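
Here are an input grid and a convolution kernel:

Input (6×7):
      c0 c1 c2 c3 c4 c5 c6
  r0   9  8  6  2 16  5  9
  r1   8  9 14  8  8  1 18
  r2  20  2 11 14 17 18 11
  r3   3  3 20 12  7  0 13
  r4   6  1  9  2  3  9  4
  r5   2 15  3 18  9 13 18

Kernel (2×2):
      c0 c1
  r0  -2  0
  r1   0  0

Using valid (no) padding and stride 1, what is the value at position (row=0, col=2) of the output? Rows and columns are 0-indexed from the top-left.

The receptive field on the input at this output position is [6 2 / 14 8]. Elementwise product with the kernel and sum: 6·-2.

-12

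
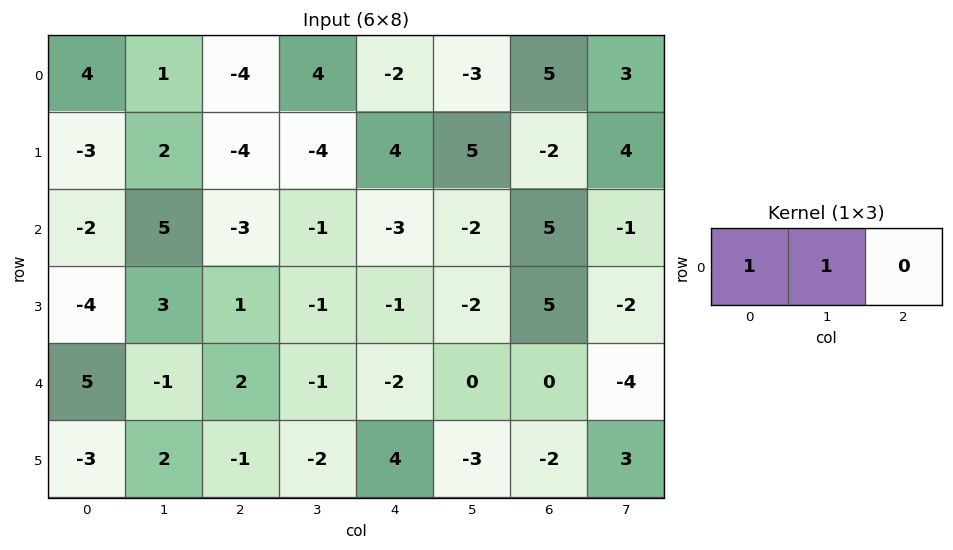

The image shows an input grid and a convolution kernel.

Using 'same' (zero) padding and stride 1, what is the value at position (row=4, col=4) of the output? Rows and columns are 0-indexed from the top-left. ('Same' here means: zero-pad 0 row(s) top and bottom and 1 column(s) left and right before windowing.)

-3

The receptive field on the zero-padded input at this output position is [-1 -2 0]. Elementwise product with the kernel and sum: -1·1 + -2·1.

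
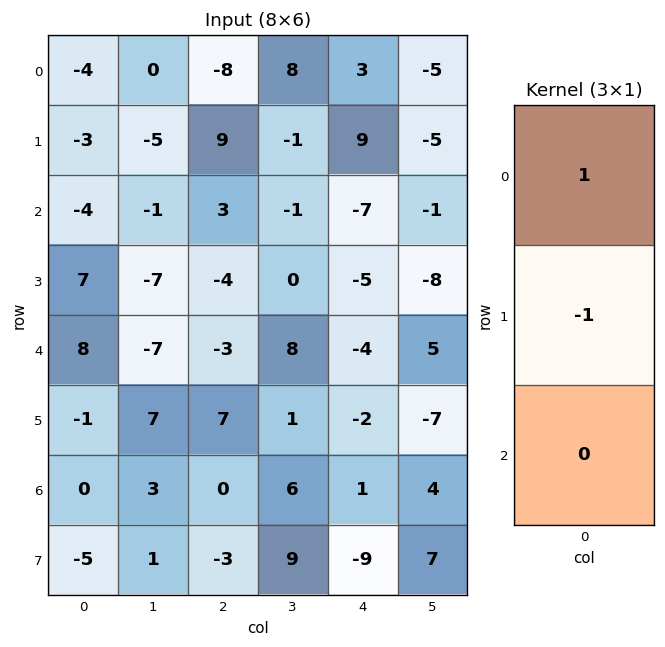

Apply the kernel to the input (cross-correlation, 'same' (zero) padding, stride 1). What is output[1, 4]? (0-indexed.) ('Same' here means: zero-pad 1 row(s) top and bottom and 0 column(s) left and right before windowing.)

The receptive field on the zero-padded input at this output position is [3 / 9 / -7]. Elementwise product with the kernel and sum: 3·1 + 9·-1.

-6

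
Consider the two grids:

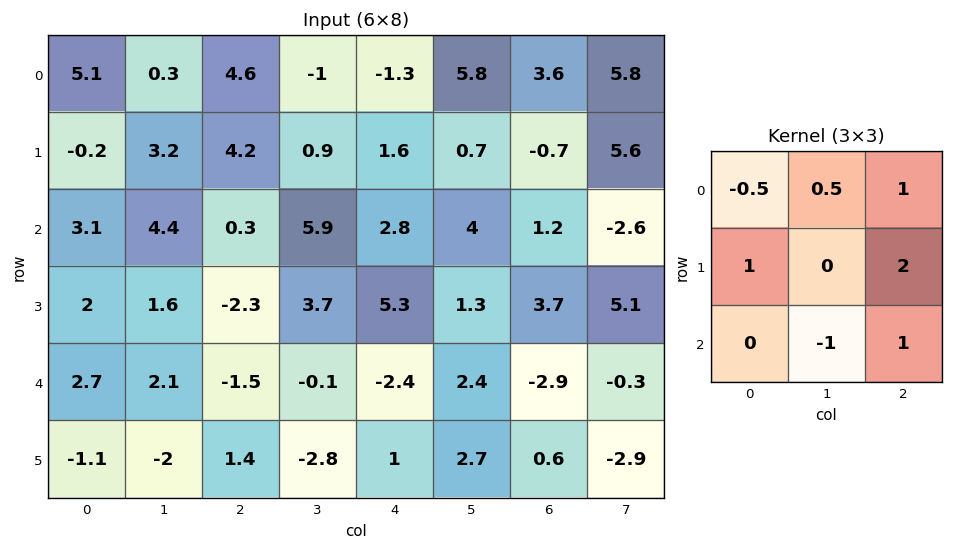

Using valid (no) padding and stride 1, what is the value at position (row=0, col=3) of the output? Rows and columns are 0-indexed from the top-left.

9.15

The receptive field on the input at this output position is [-1 -1.3 5.8 / 0.9 1.6 0.7 / 5.9 2.8 4]. Elementwise product with the kernel and sum: -1·-0.5 + -1.3·0.5 + 5.8·1 + 0.9·1 + 0.7·2 + 2.8·-1 + 4·1.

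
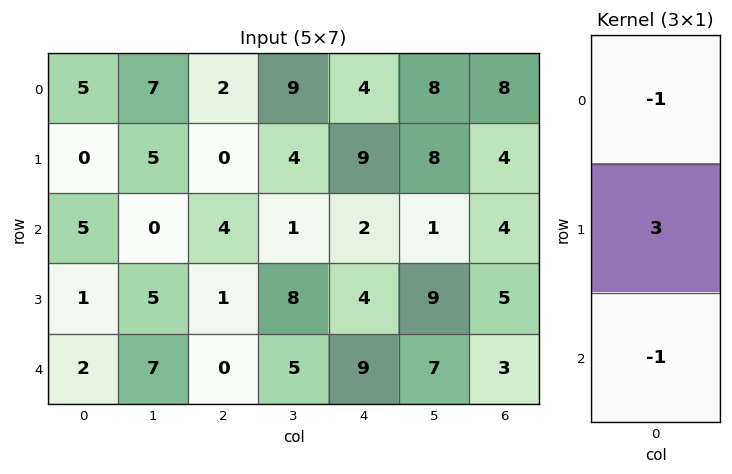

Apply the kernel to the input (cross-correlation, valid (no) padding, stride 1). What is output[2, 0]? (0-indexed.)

-4

The receptive field on the input at this output position is [5 / 1 / 2]. Elementwise product with the kernel and sum: 5·-1 + 1·3 + 2·-1.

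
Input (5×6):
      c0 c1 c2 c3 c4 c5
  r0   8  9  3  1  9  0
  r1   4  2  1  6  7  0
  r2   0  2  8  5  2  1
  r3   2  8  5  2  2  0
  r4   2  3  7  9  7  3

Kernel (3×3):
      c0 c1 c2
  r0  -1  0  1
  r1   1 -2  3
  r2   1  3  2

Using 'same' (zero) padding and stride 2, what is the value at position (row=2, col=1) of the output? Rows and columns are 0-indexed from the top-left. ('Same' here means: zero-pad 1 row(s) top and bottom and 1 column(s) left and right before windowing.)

The receptive field on the zero-padded input at this output position is [8 5 2 / 3 7 9 / 0 0 0]. Elementwise product with the kernel and sum: 8·-1 + 2·1 + 3·1 + 7·-2 + 9·3 + 0·1 + 0·3 + 0·2.

10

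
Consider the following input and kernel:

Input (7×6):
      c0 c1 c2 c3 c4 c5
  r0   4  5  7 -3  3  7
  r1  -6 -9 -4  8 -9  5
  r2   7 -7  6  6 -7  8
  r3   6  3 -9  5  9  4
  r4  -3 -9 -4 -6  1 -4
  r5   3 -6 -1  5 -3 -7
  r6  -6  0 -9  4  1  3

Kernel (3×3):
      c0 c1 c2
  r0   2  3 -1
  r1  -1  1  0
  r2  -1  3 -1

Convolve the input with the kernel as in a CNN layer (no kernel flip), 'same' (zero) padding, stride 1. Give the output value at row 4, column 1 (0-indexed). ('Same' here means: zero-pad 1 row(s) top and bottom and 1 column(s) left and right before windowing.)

4

The receptive field on the zero-padded input at this output position is [6 3 -9 / -3 -9 -4 / 3 -6 -1]. Elementwise product with the kernel and sum: 6·2 + 3·3 + -9·-1 + -3·-1 + -9·1 + 3·-1 + -6·3 + -1·-1.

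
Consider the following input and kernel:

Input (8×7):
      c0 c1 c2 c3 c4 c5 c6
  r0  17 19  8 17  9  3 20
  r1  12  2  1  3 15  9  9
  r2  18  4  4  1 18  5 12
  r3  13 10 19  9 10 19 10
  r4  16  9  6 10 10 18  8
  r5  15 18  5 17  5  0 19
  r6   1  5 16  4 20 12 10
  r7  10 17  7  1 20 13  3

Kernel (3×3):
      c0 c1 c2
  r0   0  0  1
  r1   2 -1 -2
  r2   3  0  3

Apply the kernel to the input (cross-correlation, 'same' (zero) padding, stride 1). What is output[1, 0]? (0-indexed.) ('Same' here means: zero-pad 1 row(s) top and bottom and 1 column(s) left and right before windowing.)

15

The receptive field on the zero-padded input at this output position is [0 17 19 / 0 12 2 / 0 18 4]. Elementwise product with the kernel and sum: 19·1 + 0·2 + 12·-1 + 2·-2 + 0·3 + 4·3.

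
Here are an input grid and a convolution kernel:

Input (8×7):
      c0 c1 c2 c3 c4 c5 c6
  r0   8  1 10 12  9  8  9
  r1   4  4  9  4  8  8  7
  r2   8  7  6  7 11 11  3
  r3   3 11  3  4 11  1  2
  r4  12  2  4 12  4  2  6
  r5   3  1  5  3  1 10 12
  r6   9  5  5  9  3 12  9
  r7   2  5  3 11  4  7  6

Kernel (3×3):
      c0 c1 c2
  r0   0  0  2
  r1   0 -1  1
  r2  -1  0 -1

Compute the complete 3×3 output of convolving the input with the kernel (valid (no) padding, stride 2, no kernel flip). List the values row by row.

Output[0,0]: The receptive field on the input at this output position is [8 1 10 / 4 4 9 / 8 7 6]. Elementwise product with the kernel and sum: 10·2 + 4·-1 + 9·1 + 8·-1 + 6·-1.
Output[0,1]: The receptive field on the input at this output position is [10 12 9 / 9 4 8 / 6 7 11]. Elementwise product with the kernel and sum: 9·2 + 4·-1 + 8·1 + 6·-1 + 11·-1.

11 5 3
-12 21 -3
-2 -2 2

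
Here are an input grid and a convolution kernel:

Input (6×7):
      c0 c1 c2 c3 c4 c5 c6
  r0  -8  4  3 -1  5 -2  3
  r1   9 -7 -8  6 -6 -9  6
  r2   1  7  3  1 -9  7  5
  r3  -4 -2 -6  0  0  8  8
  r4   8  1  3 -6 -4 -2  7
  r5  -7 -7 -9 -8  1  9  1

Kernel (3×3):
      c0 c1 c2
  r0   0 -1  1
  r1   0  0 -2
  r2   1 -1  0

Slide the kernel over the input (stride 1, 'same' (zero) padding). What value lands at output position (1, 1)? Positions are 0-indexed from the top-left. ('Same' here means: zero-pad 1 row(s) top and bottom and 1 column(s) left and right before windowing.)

The receptive field on the zero-padded input at this output position is [-8 4 3 / 9 -7 -8 / 1 7 3]. Elementwise product with the kernel and sum: 4·-1 + 3·1 + -8·-2 + 1·1 + 7·-1.

9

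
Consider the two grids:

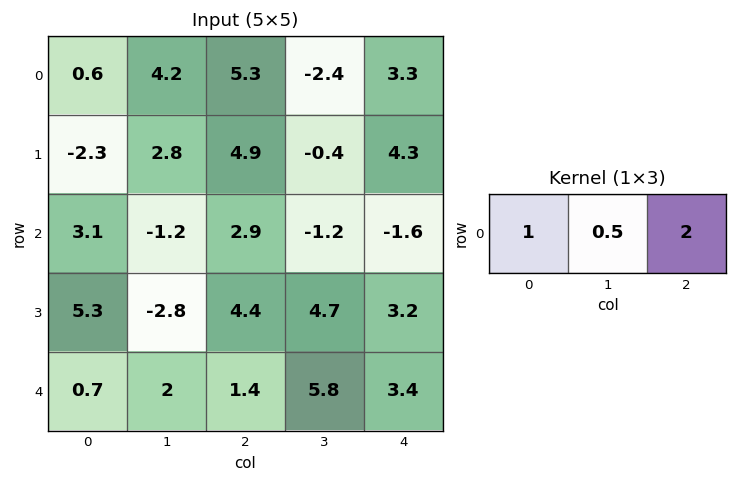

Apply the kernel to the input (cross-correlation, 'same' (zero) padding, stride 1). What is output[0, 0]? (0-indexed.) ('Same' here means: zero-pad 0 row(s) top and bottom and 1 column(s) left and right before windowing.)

8.7

The receptive field on the zero-padded input at this output position is [0 0.6 4.2]. Elementwise product with the kernel and sum: 0·1 + 0.6·0.5 + 4.2·2.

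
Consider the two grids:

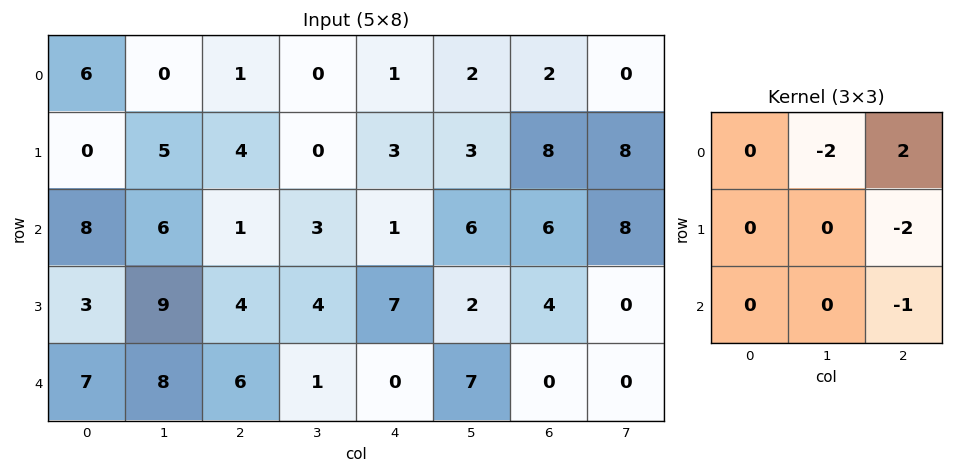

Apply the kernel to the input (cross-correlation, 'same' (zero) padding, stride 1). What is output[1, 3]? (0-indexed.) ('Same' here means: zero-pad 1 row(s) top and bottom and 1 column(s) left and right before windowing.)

The receptive field on the zero-padded input at this output position is [1 0 1 / 4 0 3 / 1 3 1]. Elementwise product with the kernel and sum: 0·-2 + 1·2 + 3·-2 + 1·-1.

-5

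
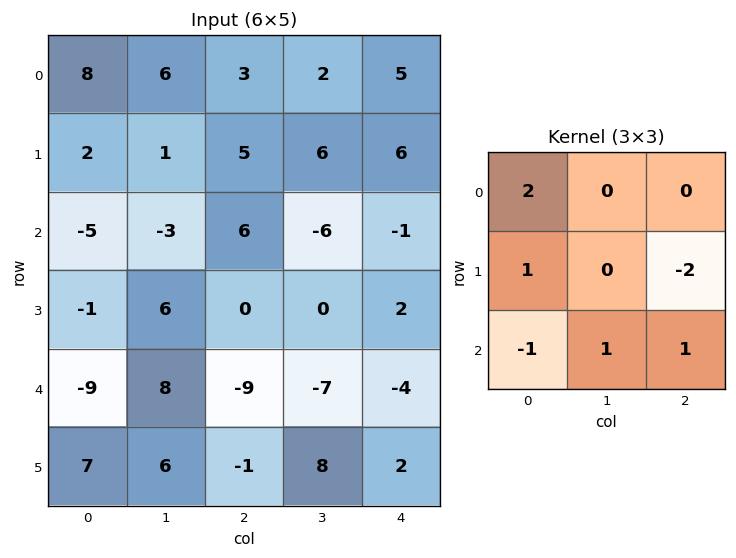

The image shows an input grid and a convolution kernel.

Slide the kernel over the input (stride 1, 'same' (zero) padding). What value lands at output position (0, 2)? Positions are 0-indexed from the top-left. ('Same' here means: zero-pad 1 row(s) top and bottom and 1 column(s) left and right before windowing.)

The receptive field on the zero-padded input at this output position is [0 0 0 / 6 3 2 / 1 5 6]. Elementwise product with the kernel and sum: 0·2 + 6·1 + 2·-2 + 1·-1 + 5·1 + 6·1.

12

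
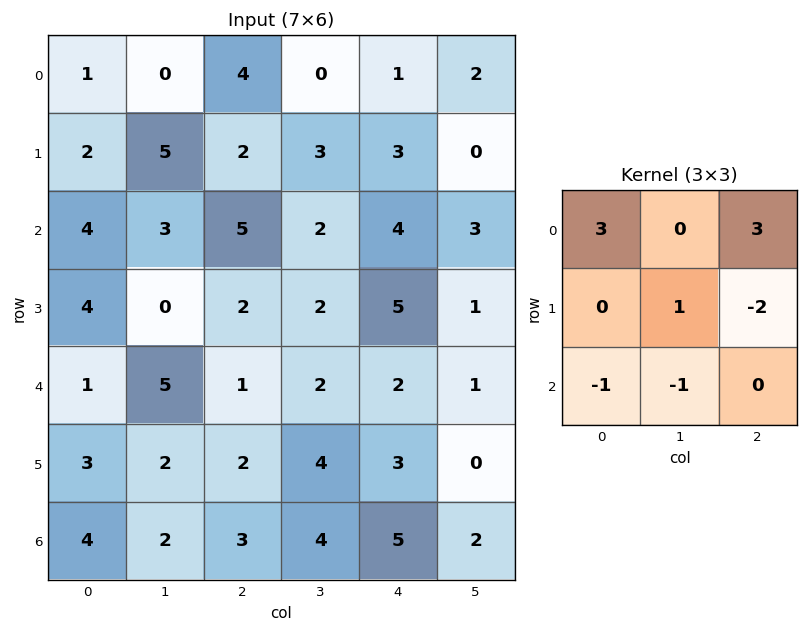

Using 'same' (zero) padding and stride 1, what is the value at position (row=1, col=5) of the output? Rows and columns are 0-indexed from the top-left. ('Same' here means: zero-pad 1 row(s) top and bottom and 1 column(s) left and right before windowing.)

The receptive field on the zero-padded input at this output position is [1 2 0 / 3 0 0 / 4 3 0]. Elementwise product with the kernel and sum: 1·3 + 0·3 + 0·1 + 0·-2 + 4·-1 + 3·-1.

-4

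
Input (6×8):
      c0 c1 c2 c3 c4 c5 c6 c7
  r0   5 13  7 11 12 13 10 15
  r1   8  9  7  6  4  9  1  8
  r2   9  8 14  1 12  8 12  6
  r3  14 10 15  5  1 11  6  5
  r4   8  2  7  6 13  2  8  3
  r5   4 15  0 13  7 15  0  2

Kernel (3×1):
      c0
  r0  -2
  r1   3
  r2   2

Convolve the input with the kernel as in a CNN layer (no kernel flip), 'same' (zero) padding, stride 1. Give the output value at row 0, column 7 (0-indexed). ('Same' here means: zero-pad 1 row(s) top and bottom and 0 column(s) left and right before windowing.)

The receptive field on the zero-padded input at this output position is [0 / 15 / 8]. Elementwise product with the kernel and sum: 0·-2 + 15·3 + 8·2.

61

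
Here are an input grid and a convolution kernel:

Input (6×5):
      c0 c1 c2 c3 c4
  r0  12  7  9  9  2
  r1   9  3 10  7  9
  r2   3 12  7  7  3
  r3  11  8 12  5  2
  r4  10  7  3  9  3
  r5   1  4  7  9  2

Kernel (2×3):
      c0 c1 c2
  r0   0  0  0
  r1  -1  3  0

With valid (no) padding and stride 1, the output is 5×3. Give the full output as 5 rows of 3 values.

0 27 11
33 9 14
13 28 3
11 2 24
11 17 20

Output[0,0]: The receptive field on the input at this output position is [12 7 9 / 9 3 10]. Elementwise product with the kernel and sum: 9·-1 + 3·3.
Output[0,1]: The receptive field on the input at this output position is [7 9 9 / 3 10 7]. Elementwise product with the kernel and sum: 3·-1 + 10·3.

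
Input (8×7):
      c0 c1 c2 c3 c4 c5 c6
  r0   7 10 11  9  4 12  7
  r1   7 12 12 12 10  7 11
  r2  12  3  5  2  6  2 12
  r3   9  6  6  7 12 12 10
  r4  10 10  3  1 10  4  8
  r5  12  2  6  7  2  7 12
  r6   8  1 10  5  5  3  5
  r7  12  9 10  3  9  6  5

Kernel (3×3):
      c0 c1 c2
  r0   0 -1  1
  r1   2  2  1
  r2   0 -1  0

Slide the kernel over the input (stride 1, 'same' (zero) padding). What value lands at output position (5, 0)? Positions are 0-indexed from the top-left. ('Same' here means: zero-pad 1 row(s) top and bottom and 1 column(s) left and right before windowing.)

18

The receptive field on the zero-padded input at this output position is [0 10 10 / 0 12 2 / 0 8 1]. Elementwise product with the kernel and sum: 10·-1 + 10·1 + 0·2 + 12·2 + 2·1 + 8·-1.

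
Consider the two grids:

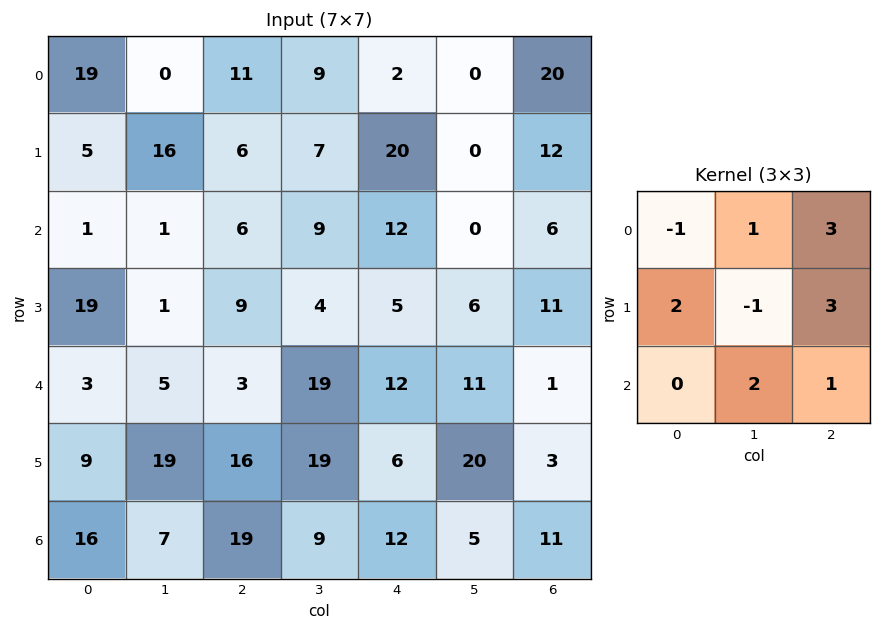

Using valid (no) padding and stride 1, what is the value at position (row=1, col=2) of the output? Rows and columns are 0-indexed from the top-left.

The receptive field on the input at this output position is [6 7 20 / 6 9 12 / 9 4 5]. Elementwise product with the kernel and sum: 6·-1 + 7·1 + 20·3 + 6·2 + 9·-1 + 12·3 + 4·2 + 5·1.

113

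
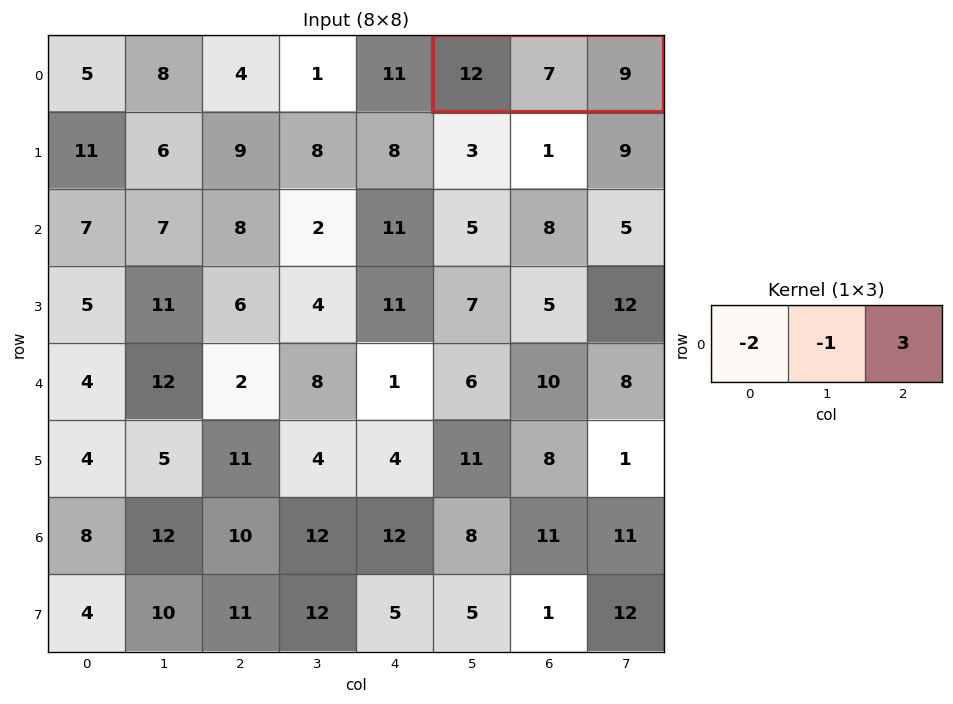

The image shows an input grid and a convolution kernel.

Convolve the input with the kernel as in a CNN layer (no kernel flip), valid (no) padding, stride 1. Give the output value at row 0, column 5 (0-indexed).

-4

The receptive field on the input at this output position is [12 7 9]. Elementwise product with the kernel and sum: 12·-2 + 7·-1 + 9·3.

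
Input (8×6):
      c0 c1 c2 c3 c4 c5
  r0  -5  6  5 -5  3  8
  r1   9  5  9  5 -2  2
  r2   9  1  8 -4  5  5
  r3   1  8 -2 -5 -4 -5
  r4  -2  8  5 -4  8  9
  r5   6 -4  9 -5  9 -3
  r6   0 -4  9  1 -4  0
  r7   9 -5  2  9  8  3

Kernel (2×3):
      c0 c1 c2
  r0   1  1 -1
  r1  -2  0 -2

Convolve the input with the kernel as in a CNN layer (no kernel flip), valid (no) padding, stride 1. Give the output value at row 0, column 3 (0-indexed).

-24

The receptive field on the input at this output position is [-5 3 8 / 5 -2 2]. Elementwise product with the kernel and sum: -5·1 + 3·1 + 8·-1 + 5·-2 + 2·-2.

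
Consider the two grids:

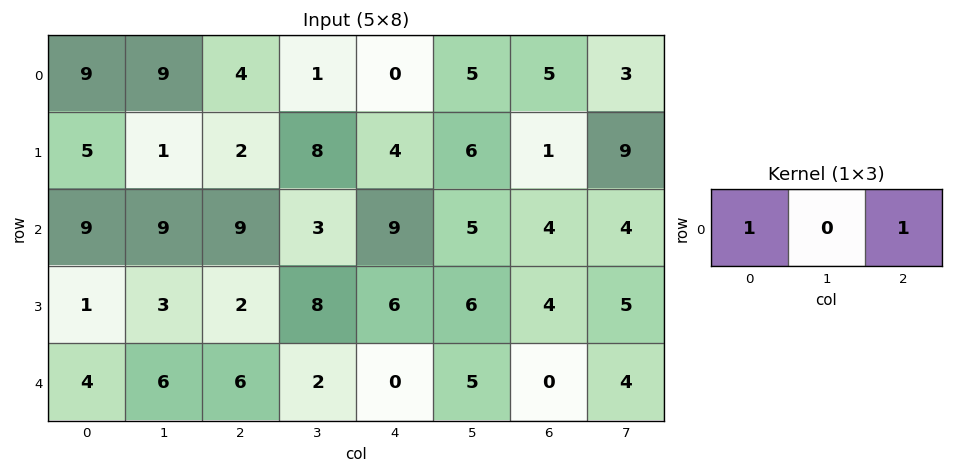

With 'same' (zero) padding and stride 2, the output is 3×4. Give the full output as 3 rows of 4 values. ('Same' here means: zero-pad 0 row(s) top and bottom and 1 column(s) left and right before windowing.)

Output[0,0]: The receptive field on the zero-padded input at this output position is [0 9 9]. Elementwise product with the kernel and sum: 0·1 + 9·1.
Output[0,1]: The receptive field on the zero-padded input at this output position is [9 4 1]. Elementwise product with the kernel and sum: 9·1 + 1·1.

9 10 6 8
9 12 8 9
6 8 7 9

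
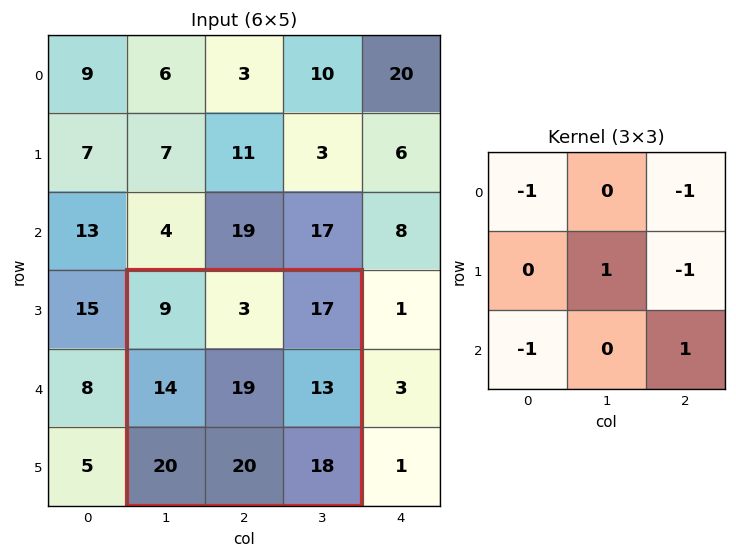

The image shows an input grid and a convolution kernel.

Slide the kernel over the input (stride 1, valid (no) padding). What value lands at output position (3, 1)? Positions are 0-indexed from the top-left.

The receptive field on the input at this output position is [9 3 17 / 14 19 13 / 20 20 18]. Elementwise product with the kernel and sum: 9·-1 + 17·-1 + 19·1 + 13·-1 + 20·-1 + 18·1.

-22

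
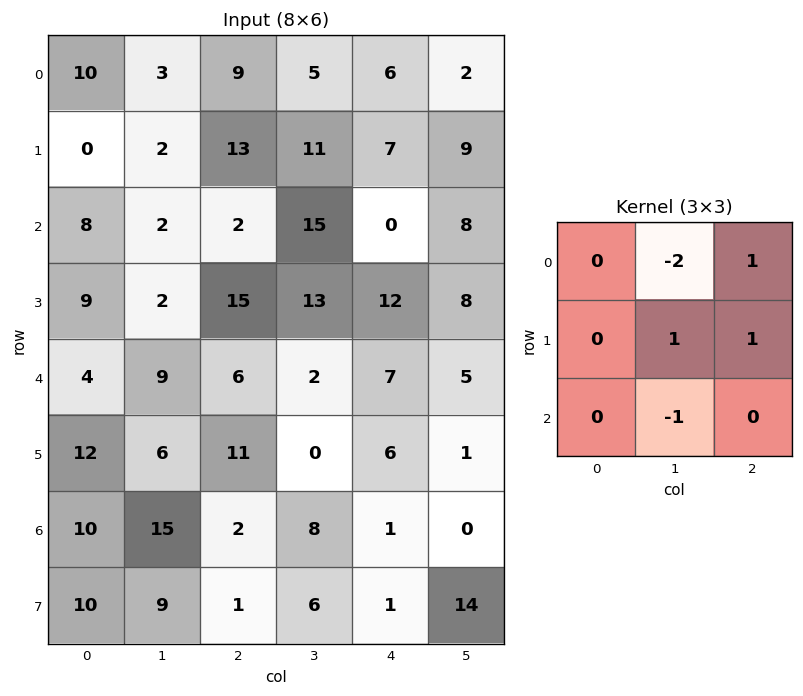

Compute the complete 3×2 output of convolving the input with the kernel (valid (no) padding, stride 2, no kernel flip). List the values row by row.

16 -1
6 -7
-10 1

Output[0,0]: The receptive field on the input at this output position is [10 3 9 / 0 2 13 / 8 2 2]. Elementwise product with the kernel and sum: 3·-2 + 9·1 + 2·1 + 13·1 + 2·-1.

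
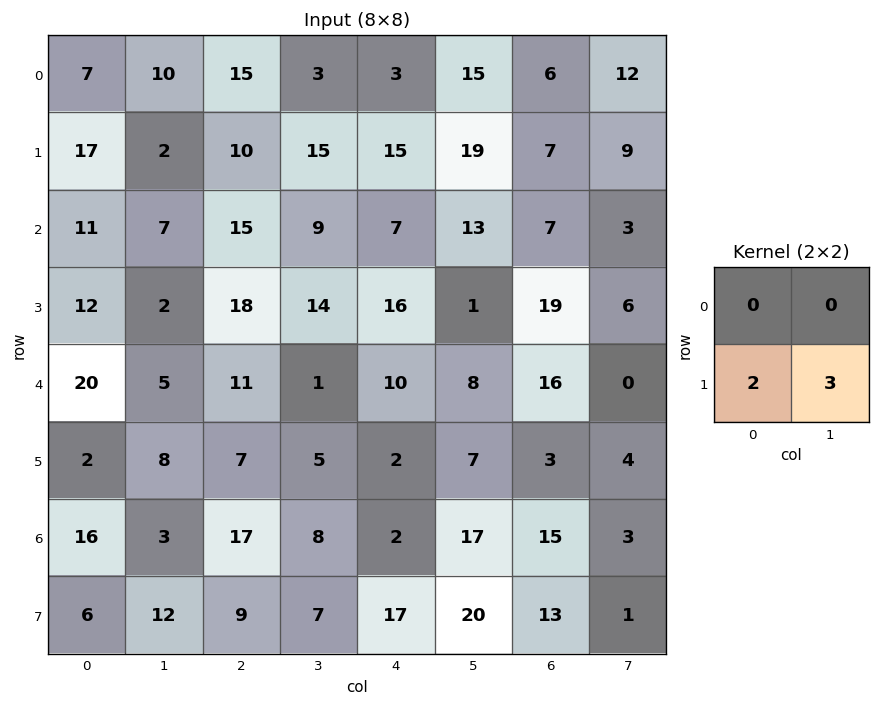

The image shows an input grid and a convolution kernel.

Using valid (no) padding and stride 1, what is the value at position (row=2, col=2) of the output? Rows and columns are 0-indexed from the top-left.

The receptive field on the input at this output position is [15 9 / 18 14]. Elementwise product with the kernel and sum: 18·2 + 14·3.

78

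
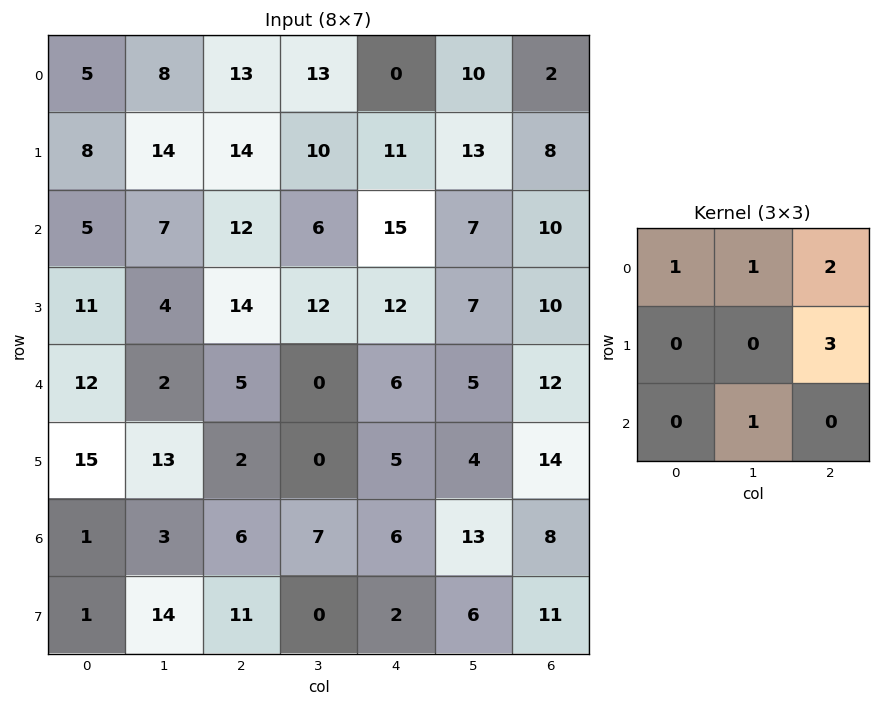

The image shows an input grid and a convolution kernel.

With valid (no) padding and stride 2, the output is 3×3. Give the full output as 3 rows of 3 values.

Output[0,0]: The receptive field on the input at this output position is [5 8 13 / 8 14 14 / 5 7 12]. Elementwise product with the kernel and sum: 5·1 + 8·1 + 13·2 + 14·3 + 7·1.
Output[0,1]: The receptive field on the input at this output position is [13 13 0 / 14 10 11 / 12 6 15]. Elementwise product with the kernel and sum: 13·1 + 13·1 + 0·2 + 11·3 + 6·1.

88 65 45
80 84 77
33 39 90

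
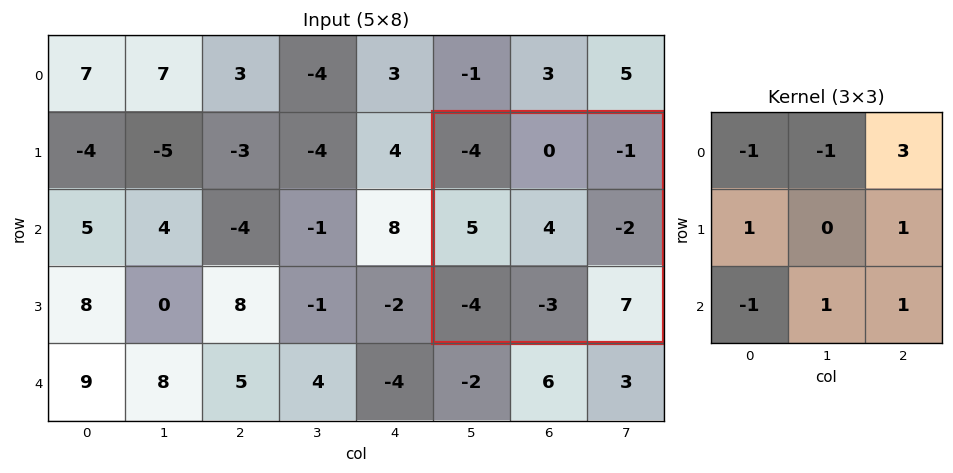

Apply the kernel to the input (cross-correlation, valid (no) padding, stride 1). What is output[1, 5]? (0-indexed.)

The receptive field on the input at this output position is [-4 0 -1 / 5 4 -2 / -4 -3 7]. Elementwise product with the kernel and sum: -4·-1 + 0·-1 + -1·3 + 5·1 + -2·1 + -4·-1 + -3·1 + 7·1.

12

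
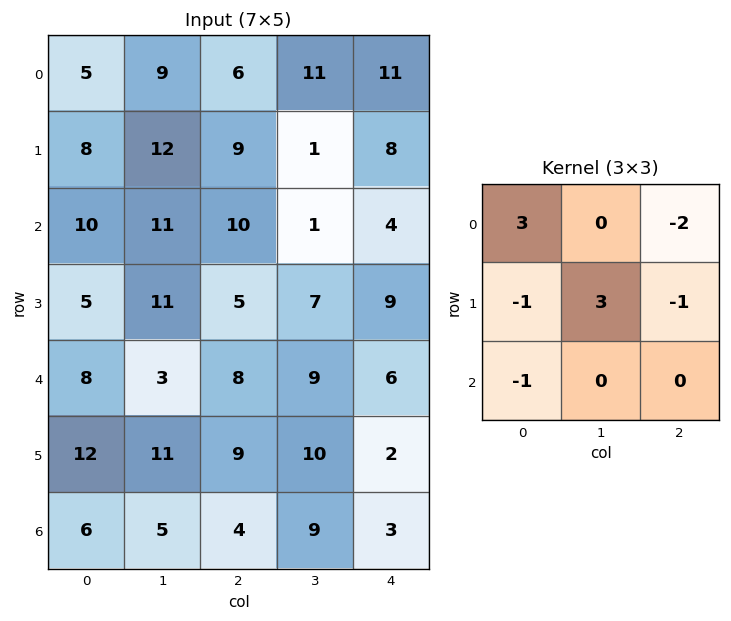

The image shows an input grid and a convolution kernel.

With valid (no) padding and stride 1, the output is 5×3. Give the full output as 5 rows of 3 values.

Output[0,0]: The receptive field on the input at this output position is [5 9 6 / 8 12 9 / 10 11 10]. Elementwise product with the kernel and sum: 5·3 + 6·-2 + 8·-1 + 12·3 + 9·-1 + 10·-1.
Output[0,1]: The receptive field on the input at this output position is [9 6 11 / 12 9 1 / 11 10 1]. Elementwise product with the kernel and sum: 9·3 + 11·-2 + 12·-1 + 9·3 + 1·-1 + 11·-1.

12 8 -28
14 41 -5
25 25 21
-14 20 1
14 -8 27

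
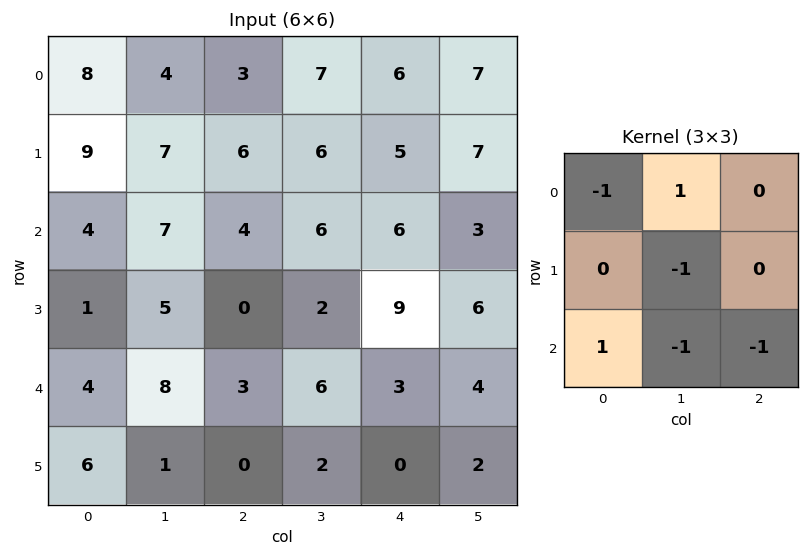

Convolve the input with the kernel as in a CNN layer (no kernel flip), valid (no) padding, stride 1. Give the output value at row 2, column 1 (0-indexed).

The receptive field on the input at this output position is [7 4 6 / 5 0 2 / 8 3 6]. Elementwise product with the kernel and sum: 7·-1 + 4·1 + 0·-1 + 8·1 + 3·-1 + 6·-1.

-4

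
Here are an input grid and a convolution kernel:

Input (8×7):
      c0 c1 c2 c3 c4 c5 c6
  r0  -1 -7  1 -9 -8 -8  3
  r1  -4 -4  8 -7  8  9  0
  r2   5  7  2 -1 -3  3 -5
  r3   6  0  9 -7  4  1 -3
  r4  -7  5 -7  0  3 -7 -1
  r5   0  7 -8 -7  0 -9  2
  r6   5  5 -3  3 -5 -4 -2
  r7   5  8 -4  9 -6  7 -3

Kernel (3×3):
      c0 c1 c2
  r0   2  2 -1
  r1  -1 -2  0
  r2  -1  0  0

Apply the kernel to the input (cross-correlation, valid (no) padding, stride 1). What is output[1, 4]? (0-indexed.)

27

The receptive field on the input at this output position is [8 9 0 / -3 3 -5 / 4 1 -3]. Elementwise product with the kernel and sum: 8·2 + 9·2 + 0·-1 + -3·-1 + 3·-2 + 4·-1.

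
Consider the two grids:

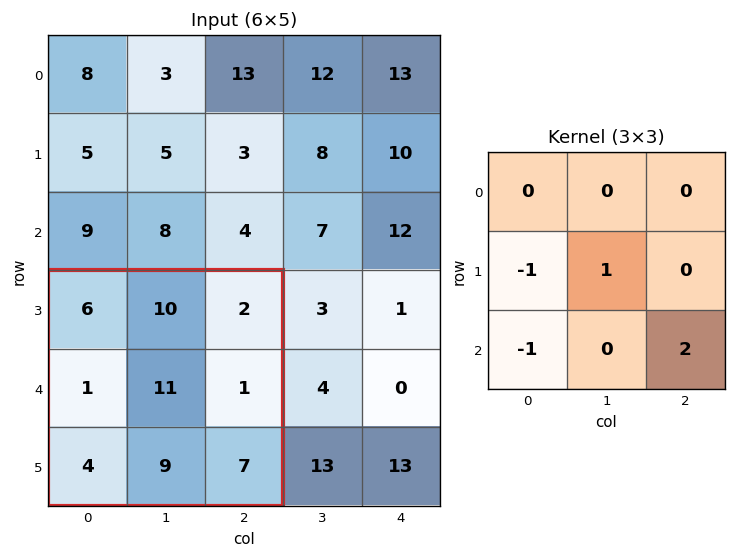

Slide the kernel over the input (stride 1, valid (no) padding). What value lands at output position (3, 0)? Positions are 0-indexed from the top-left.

20

The receptive field on the input at this output position is [6 10 2 / 1 11 1 / 4 9 7]. Elementwise product with the kernel and sum: 1·-1 + 11·1 + 4·-1 + 7·2.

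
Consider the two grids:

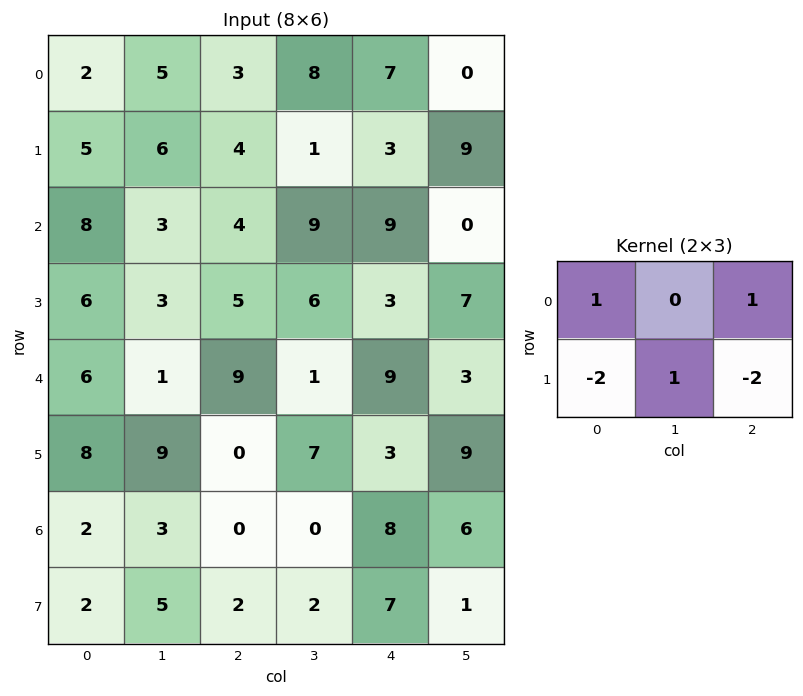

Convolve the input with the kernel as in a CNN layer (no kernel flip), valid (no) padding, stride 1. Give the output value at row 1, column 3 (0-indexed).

The receptive field on the input at this output position is [1 3 9 / 9 9 0]. Elementwise product with the kernel and sum: 1·1 + 9·1 + 9·-2 + 9·1 + 0·-2.

1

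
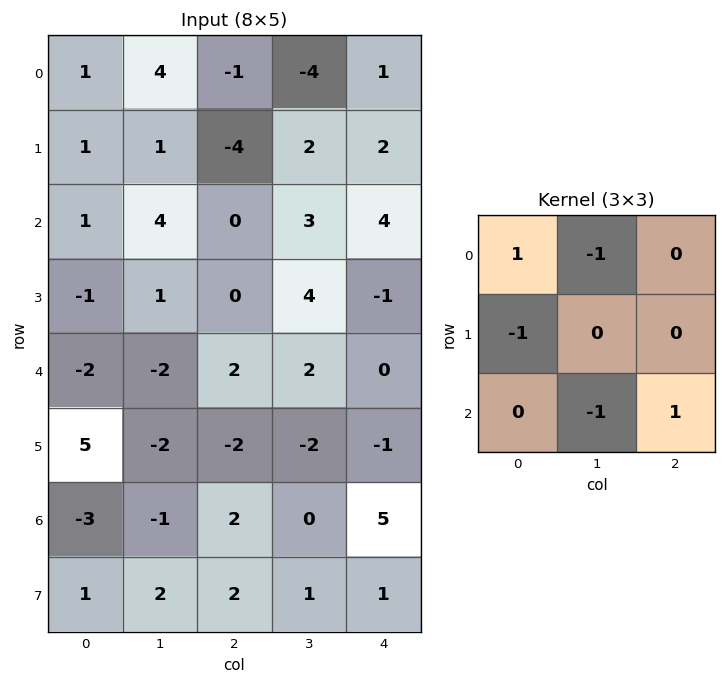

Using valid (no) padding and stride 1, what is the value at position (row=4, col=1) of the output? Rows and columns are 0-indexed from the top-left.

-4

The receptive field on the input at this output position is [-2 2 2 / -2 -2 -2 / -1 2 0]. Elementwise product with the kernel and sum: -2·1 + 2·-1 + -2·-1 + 2·-1 + 0·1.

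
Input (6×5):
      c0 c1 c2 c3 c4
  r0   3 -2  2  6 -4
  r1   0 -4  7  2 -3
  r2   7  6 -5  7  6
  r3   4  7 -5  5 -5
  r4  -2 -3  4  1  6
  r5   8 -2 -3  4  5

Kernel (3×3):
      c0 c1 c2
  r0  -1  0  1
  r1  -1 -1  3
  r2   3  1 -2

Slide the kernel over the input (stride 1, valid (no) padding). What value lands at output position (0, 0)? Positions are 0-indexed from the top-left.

The receptive field on the input at this output position is [3 -2 2 / 0 -4 7 / 7 6 -5]. Elementwise product with the kernel and sum: 3·-1 + 2·1 + 0·-1 + -4·-1 + 7·3 + 7·3 + 6·1 + -5·-2.

61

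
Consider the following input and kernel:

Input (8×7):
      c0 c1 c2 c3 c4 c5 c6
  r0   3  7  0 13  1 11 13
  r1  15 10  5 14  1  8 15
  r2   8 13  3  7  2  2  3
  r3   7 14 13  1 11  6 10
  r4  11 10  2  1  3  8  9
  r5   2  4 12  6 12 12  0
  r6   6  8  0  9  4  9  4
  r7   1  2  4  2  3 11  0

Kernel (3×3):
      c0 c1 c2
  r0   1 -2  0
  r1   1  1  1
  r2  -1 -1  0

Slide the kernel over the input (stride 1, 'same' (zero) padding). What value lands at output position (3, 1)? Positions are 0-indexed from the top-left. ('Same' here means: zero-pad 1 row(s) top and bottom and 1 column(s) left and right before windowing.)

The receptive field on the zero-padded input at this output position is [8 13 3 / 7 14 13 / 11 10 2]. Elementwise product with the kernel and sum: 8·1 + 13·-2 + 7·1 + 14·1 + 13·1 + 11·-1 + 10·-1.

-5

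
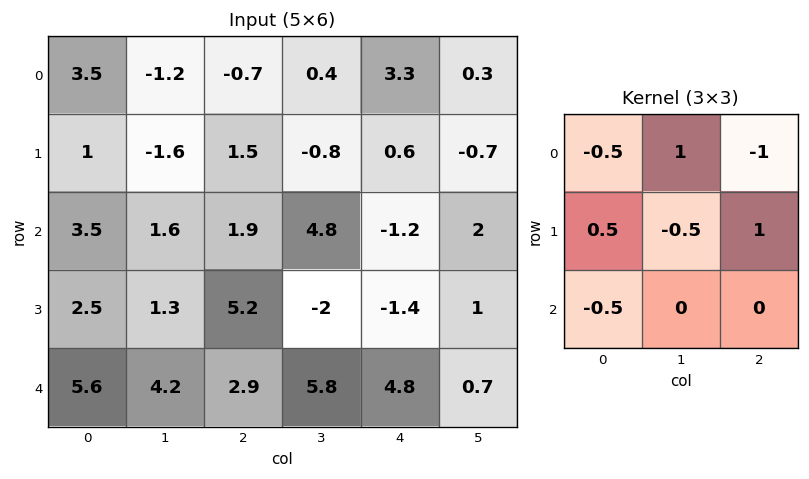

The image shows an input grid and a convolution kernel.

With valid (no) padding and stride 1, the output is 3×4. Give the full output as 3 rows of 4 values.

Output[0,0]: The receptive field on the input at this output position is [3.5 -1.2 -0.7 / 1 -1.6 1.5 / 3.5 1.6 1.9]. Elementwise product with the kernel and sum: 3.5·-0.5 + -1.2·1 + -0.7·-1 + 1·0.5 + -1.6·-0.5 + 1.5·1 + 3.5·-0.5.
Output[0,1]: The receptive field on the input at this output position is [-1.2 -0.7 0.4 / -1.6 1.5 -0.8 / 1.6 1.9 4.8]. Elementwise product with the kernel and sum: -1.2·-0.5 + -0.7·1 + 0.4·-1 + -1.6·0.5 + 1.5·-0.5 + -0.8·1 + 1.6·-0.5.

-1.2 -3.65 -1.75 -1
-2 7.1 -7.4 7.7
0.95 -9.75 5.8 -7.8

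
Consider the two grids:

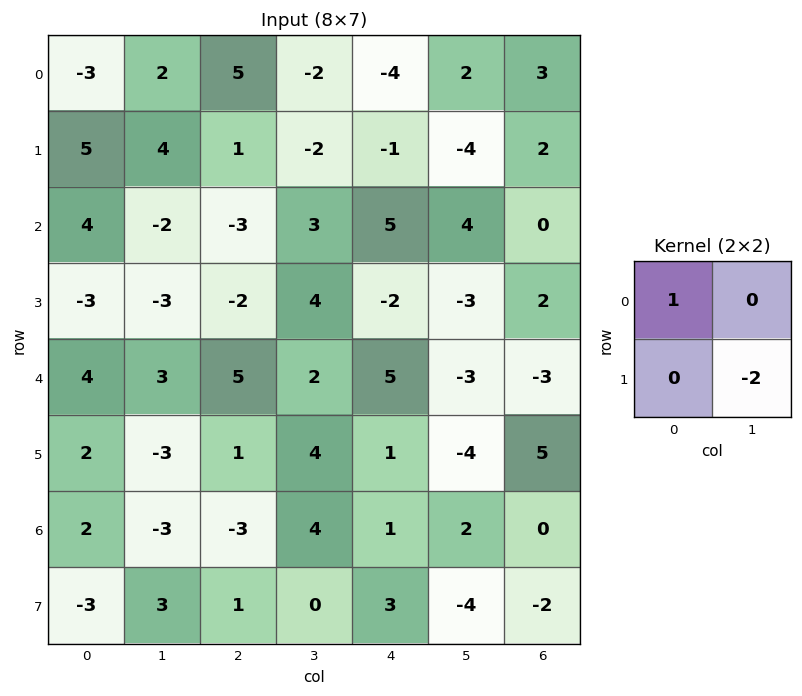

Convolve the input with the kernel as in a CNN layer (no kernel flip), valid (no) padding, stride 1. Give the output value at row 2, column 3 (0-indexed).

The receptive field on the input at this output position is [3 5 / 4 -2]. Elementwise product with the kernel and sum: 3·1 + -2·-2.

7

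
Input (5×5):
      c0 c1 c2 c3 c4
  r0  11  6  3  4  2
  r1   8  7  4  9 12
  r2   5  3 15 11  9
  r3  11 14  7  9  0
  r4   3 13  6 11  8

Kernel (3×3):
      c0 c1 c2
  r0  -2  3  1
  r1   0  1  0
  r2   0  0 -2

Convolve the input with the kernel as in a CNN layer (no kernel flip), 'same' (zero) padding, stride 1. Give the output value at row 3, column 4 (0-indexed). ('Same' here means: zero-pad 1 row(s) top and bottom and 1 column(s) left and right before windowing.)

5

The receptive field on the zero-padded input at this output position is [11 9 0 / 9 0 0 / 11 8 0]. Elementwise product with the kernel and sum: 11·-2 + 9·3 + 0·1 + 0·1 + 0·-2.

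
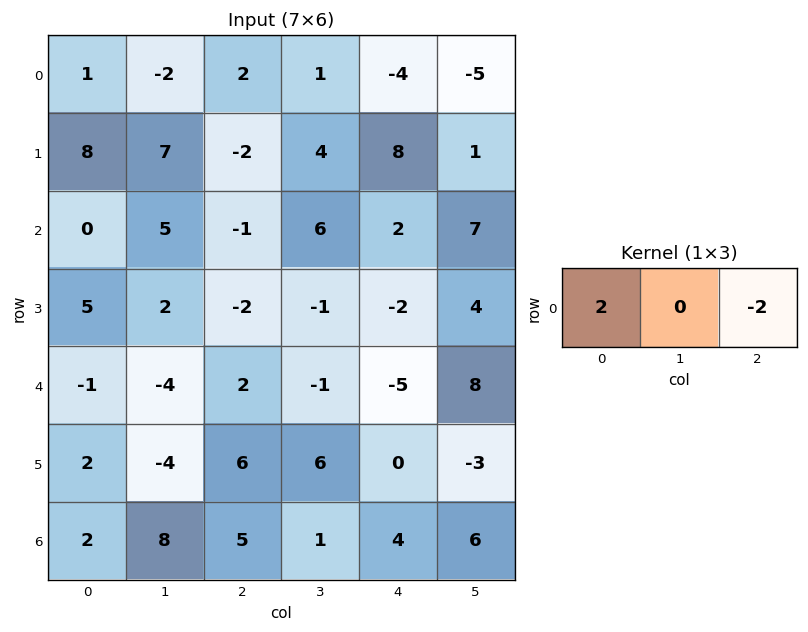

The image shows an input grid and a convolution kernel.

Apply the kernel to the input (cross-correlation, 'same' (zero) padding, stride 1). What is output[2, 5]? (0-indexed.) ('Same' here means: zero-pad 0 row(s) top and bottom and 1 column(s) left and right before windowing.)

The receptive field on the zero-padded input at this output position is [2 7 0]. Elementwise product with the kernel and sum: 2·2 + 0·-2.

4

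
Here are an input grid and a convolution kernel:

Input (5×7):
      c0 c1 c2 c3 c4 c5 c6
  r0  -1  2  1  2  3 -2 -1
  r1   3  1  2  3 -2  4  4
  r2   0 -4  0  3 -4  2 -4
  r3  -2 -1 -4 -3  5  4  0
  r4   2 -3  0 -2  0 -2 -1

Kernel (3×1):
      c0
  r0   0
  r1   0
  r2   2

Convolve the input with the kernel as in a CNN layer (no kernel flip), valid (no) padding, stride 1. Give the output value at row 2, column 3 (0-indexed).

The receptive field on the input at this output position is [3 / -3 / -2]. Elementwise product with the kernel and sum: -2·2.

-4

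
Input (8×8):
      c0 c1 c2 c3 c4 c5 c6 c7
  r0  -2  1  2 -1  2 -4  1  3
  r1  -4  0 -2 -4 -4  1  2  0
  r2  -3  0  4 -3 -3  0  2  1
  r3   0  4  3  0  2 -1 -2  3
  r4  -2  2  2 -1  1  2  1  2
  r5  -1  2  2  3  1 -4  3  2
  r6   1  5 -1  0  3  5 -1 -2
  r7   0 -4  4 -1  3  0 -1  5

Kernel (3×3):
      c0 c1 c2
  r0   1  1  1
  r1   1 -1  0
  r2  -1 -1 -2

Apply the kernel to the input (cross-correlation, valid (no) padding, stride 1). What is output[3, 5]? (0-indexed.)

-2

The receptive field on the input at this output position is [-1 -2 3 / 2 1 2 / -4 3 2]. Elementwise product with the kernel and sum: -1·1 + -2·1 + 3·1 + 2·1 + 1·-1 + -4·-1 + 3·-1 + 2·-2.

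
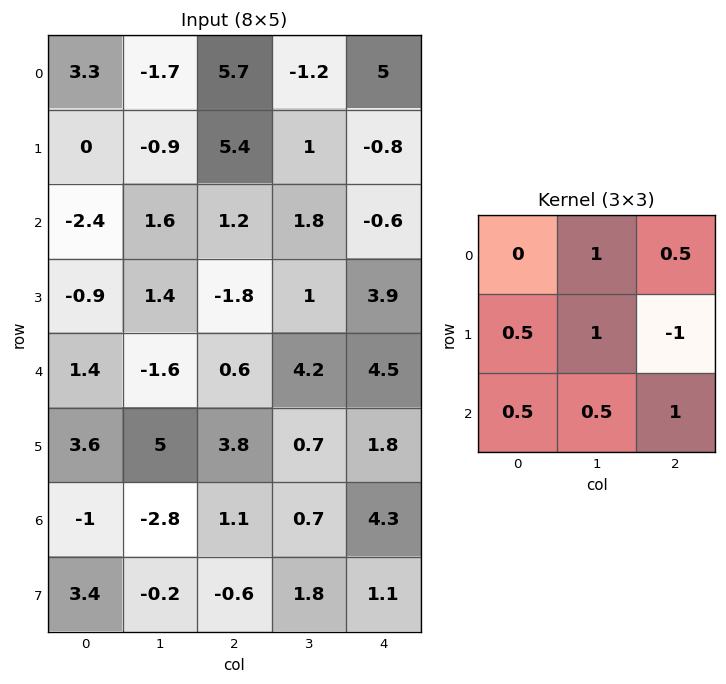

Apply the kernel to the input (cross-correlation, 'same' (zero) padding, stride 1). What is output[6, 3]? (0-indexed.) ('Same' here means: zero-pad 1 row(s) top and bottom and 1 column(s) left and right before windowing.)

The receptive field on the zero-padded input at this output position is [3.8 0.7 1.8 / 1.1 0.7 4.3 / -0.6 1.8 1.1]. Elementwise product with the kernel and sum: 0.7·1 + 1.8·0.5 + 1.1·0.5 + 0.7·1 + 4.3·-1 + -0.6·0.5 + 1.8·0.5 + 1.1·1.

0.25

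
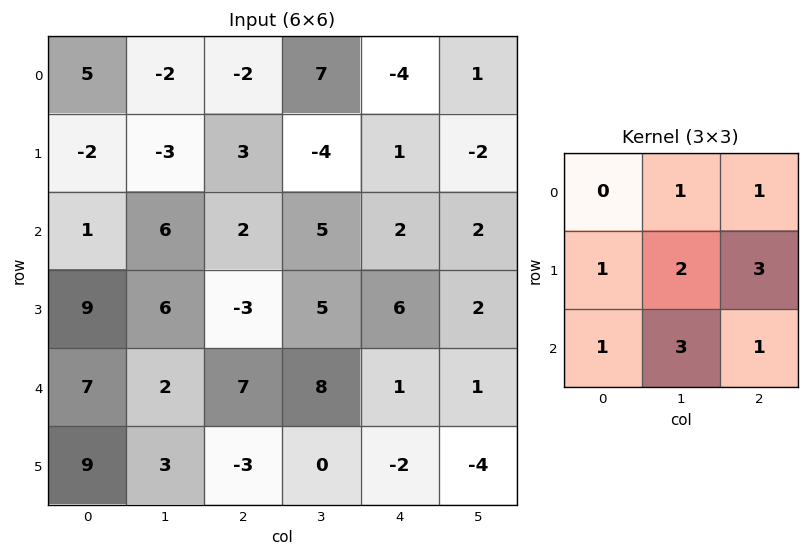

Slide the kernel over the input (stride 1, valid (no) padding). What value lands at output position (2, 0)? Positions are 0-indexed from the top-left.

The receptive field on the input at this output position is [1 6 2 / 9 6 -3 / 7 2 7]. Elementwise product with the kernel and sum: 6·1 + 2·1 + 9·1 + 6·2 + -3·3 + 7·1 + 2·3 + 7·1.

40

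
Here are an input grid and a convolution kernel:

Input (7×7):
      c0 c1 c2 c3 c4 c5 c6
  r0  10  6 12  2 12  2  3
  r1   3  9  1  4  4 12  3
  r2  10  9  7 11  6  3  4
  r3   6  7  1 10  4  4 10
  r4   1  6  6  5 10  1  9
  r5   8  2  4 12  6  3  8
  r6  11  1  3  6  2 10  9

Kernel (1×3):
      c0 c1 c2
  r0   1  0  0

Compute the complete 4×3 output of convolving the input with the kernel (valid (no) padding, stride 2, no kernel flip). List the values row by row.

10 12 12
10 7 6
1 6 10
11 3 2

Output[0,0]: The receptive field on the input at this output position is [10 6 12]. Elementwise product with the kernel and sum: 10·1.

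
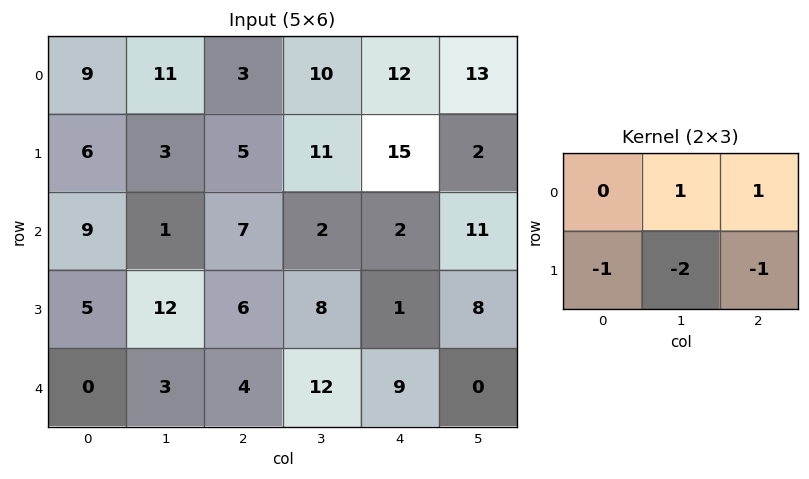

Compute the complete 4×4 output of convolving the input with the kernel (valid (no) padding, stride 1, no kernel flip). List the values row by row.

-3 -11 -20 -18
-10 -1 13 0
-27 -23 -19 -5
8 -9 -28 -21

Output[0,0]: The receptive field on the input at this output position is [9 11 3 / 6 3 5]. Elementwise product with the kernel and sum: 11·1 + 3·1 + 6·-1 + 3·-2 + 5·-1.
Output[0,1]: The receptive field on the input at this output position is [11 3 10 / 3 5 11]. Elementwise product with the kernel and sum: 3·1 + 10·1 + 3·-1 + 5·-2 + 11·-1.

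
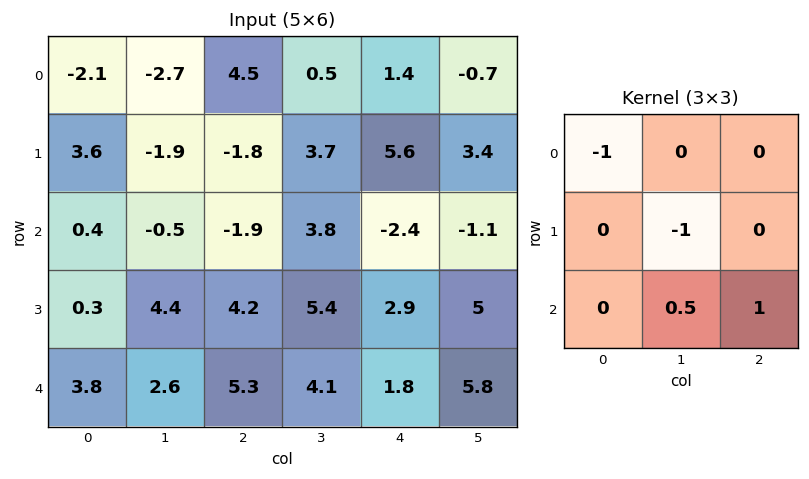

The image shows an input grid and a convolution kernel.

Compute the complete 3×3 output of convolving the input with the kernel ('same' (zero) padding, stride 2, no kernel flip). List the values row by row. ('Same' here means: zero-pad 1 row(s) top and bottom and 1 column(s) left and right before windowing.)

2 -1.7 4.8
4.15 11.3 5.15
-3.8 -9.7 -7.2

Output[0,0]: The receptive field on the zero-padded input at this output position is [0 0 0 / 0 -2.1 -2.7 / 0 3.6 -1.9]. Elementwise product with the kernel and sum: 0·-1 + -2.1·-1 + 3.6·0.5 + -1.9·1.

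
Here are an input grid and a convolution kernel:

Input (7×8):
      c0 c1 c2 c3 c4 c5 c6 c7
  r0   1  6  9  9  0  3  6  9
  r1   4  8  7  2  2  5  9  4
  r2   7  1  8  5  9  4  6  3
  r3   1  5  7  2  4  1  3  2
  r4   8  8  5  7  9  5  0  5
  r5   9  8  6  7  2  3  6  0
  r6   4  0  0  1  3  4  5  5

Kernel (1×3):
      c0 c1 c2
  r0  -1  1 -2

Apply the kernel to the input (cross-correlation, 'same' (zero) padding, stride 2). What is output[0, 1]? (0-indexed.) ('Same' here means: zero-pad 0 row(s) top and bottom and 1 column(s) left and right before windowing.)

The receptive field on the zero-padded input at this output position is [6 9 9]. Elementwise product with the kernel and sum: 6·-1 + 9·1 + 9·-2.

-15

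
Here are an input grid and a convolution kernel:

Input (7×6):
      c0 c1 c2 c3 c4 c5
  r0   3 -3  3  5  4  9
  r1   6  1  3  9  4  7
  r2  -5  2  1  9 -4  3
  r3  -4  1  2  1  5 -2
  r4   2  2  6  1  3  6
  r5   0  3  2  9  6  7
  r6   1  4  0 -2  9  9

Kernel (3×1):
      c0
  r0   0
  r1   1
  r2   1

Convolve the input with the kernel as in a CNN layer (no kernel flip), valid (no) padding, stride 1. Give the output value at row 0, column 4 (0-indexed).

The receptive field on the input at this output position is [4 / 4 / -4]. Elementwise product with the kernel and sum: 4·1 + -4·1.

0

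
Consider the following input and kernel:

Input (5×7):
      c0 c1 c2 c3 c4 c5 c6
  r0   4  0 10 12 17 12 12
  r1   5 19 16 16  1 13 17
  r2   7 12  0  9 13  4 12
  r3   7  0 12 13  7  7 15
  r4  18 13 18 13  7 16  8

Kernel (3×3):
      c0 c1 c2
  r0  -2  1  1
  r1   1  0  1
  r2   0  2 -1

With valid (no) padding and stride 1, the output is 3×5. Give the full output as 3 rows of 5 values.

47 48 31 56 4
20 26 17 2 52
25 21 60 17 36

Output[0,0]: The receptive field on the input at this output position is [4 0 10 / 5 19 16 / 7 12 0]. Elementwise product with the kernel and sum: 4·-2 + 0·1 + 10·1 + 5·1 + 16·1 + 12·2 + 0·-1.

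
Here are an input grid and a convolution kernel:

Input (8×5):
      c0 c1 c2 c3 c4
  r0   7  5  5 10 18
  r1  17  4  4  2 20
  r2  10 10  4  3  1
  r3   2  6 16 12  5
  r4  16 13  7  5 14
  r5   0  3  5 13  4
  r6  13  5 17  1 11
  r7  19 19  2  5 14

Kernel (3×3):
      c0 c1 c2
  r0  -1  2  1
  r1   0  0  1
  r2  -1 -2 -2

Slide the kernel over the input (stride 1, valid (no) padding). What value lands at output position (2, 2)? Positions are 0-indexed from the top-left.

The receptive field on the input at this output position is [4 3 1 / 16 12 5 / 7 5 14]. Elementwise product with the kernel and sum: 4·-1 + 3·2 + 1·1 + 5·1 + 7·-1 + 5·-2 + 14·-2.

-37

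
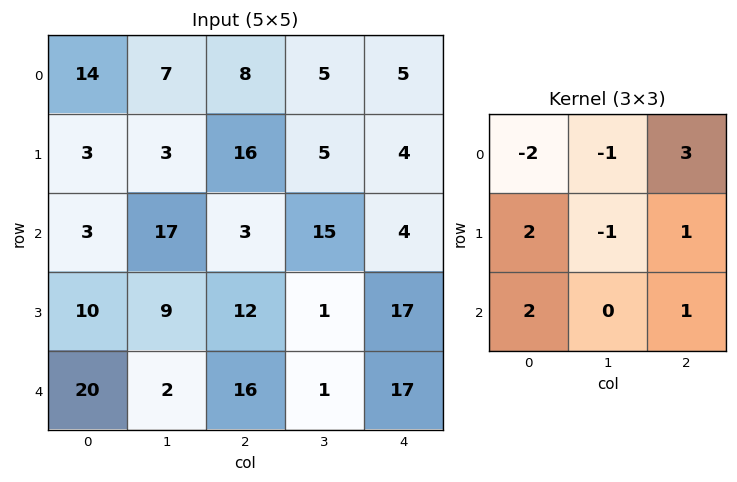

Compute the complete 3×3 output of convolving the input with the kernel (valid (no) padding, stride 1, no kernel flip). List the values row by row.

Output[0,0]: The receptive field on the input at this output position is [14 7 8 / 3 3 16 / 3 17 3]. Elementwise product with the kernel and sum: 14·-2 + 7·-1 + 8·3 + 3·2 + 3·-1 + 16·1 + 3·2 + 3·1.

17 37 35
63 58 11
65 20 80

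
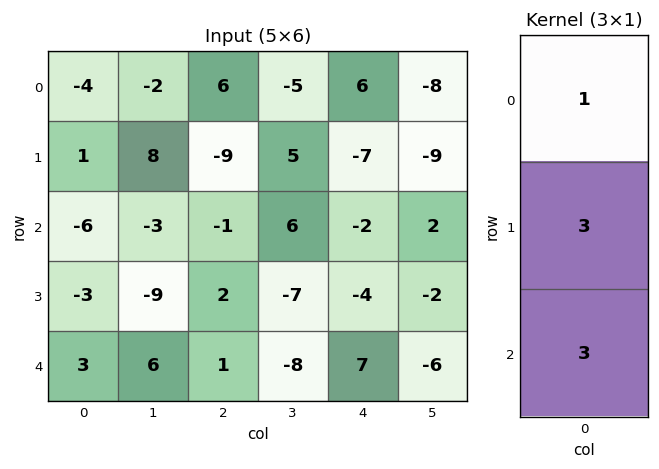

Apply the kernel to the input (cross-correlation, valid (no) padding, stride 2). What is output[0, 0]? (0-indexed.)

-19

The receptive field on the input at this output position is [-4 / 1 / -6]. Elementwise product with the kernel and sum: -4·1 + 1·3 + -6·3.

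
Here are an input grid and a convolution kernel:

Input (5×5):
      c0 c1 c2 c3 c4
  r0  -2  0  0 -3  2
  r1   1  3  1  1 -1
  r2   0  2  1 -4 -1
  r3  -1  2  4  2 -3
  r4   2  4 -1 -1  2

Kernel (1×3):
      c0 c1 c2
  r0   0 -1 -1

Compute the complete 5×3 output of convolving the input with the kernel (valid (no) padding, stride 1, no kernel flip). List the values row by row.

Output[0,0]: The receptive field on the input at this output position is [-2 0 0]. Elementwise product with the kernel and sum: 0·-1 + 0·-1.

0 3 1
-4 -2 0
-3 3 5
-6 -6 1
-3 2 -1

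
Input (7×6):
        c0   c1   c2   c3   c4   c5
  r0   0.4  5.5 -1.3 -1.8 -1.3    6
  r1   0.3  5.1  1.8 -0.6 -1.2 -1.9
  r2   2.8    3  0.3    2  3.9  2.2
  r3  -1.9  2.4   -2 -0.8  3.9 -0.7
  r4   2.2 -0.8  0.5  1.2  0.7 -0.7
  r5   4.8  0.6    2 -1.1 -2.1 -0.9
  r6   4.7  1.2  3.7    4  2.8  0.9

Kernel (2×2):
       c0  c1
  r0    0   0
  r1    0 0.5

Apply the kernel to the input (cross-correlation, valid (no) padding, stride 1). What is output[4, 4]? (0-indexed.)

-0.45

The receptive field on the input at this output position is [0.7 -0.7 / -2.1 -0.9]. Elementwise product with the kernel and sum: -0.9·0.5.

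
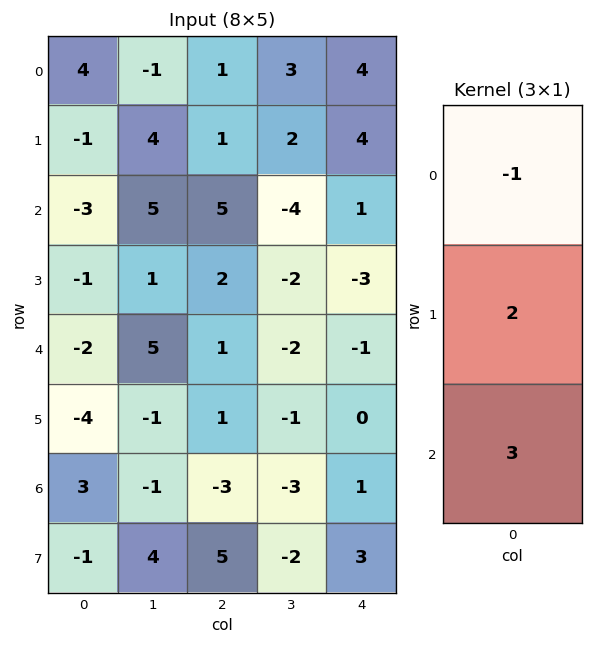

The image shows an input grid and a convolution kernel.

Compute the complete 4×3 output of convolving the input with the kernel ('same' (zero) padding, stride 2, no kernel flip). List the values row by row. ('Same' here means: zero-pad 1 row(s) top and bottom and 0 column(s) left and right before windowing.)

5 5 20
-8 15 -11
-15 3 1
7 8 11

Output[0,0]: The receptive field on the zero-padded input at this output position is [0 / 4 / -1]. Elementwise product with the kernel and sum: 0·-1 + 4·2 + -1·3.
Output[0,1]: The receptive field on the zero-padded input at this output position is [0 / 1 / 1]. Elementwise product with the kernel and sum: 0·-1 + 1·2 + 1·3.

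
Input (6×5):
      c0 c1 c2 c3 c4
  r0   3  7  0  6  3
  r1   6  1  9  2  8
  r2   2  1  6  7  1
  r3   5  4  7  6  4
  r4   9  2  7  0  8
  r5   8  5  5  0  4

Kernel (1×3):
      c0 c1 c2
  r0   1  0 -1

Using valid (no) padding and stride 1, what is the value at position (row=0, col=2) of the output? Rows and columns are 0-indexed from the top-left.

-3

The receptive field on the input at this output position is [0 6 3]. Elementwise product with the kernel and sum: 0·1 + 3·-1.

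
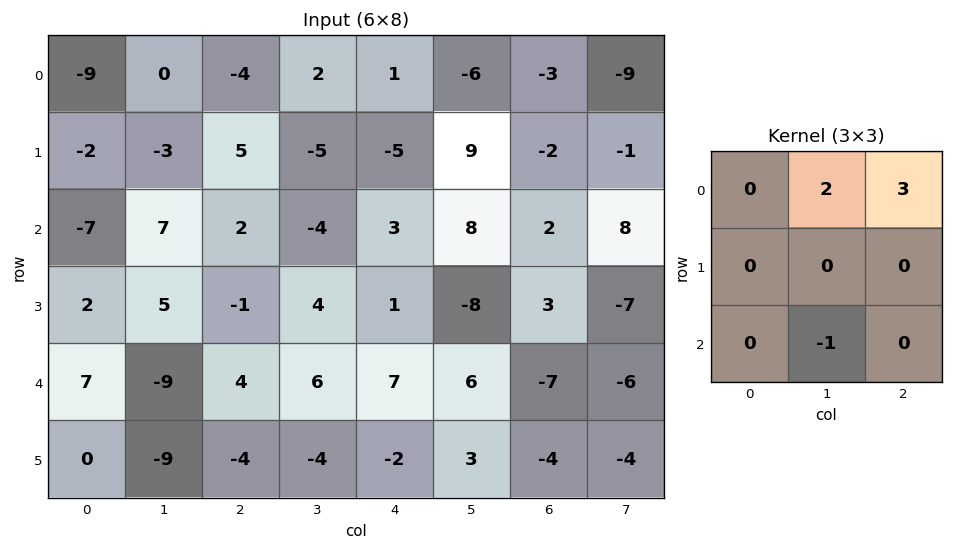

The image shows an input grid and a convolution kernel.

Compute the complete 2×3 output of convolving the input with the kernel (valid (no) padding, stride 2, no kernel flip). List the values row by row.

Output[0,0]: The receptive field on the input at this output position is [-9 0 -4 / -2 -3 5 / -7 7 2]. Elementwise product with the kernel and sum: 0·2 + -4·3 + 7·-1.
Output[0,1]: The receptive field on the input at this output position is [-4 2 1 / 5 -5 -5 / 2 -4 3]. Elementwise product with the kernel and sum: 2·2 + 1·3 + -4·-1.

-19 11 -29
29 -5 16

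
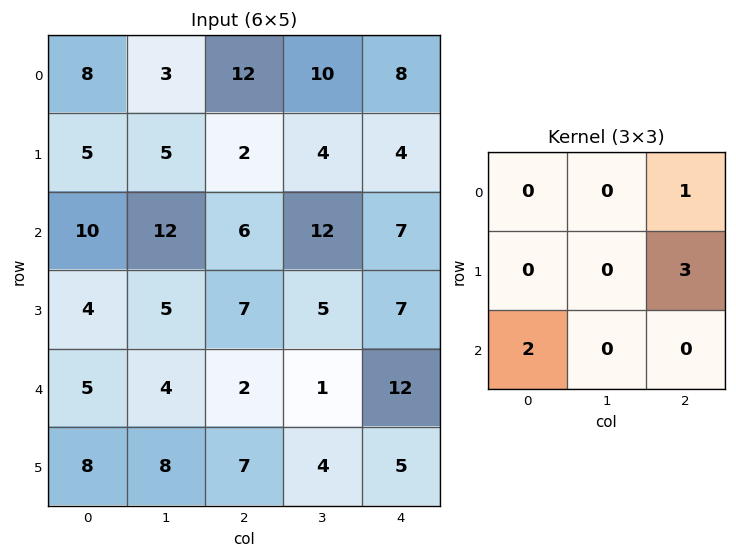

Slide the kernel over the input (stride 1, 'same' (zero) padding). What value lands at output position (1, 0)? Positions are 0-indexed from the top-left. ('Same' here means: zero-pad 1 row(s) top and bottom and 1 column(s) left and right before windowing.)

18

The receptive field on the zero-padded input at this output position is [0 8 3 / 0 5 5 / 0 10 12]. Elementwise product with the kernel and sum: 3·1 + 5·3 + 0·2.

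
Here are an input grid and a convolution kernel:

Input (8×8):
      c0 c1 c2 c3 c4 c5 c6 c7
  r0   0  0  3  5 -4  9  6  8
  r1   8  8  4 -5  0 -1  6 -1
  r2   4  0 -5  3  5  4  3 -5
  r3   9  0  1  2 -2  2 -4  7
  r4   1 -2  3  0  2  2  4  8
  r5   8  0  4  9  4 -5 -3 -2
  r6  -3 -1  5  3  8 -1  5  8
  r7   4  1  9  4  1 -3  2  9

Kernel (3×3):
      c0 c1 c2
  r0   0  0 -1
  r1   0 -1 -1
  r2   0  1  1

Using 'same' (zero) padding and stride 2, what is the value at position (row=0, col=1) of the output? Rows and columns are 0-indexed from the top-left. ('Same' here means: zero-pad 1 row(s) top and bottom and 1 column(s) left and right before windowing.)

-9

The receptive field on the zero-padded input at this output position is [0 0 0 / 0 3 5 / 8 4 -5]. Elementwise product with the kernel and sum: 0·-1 + 3·-1 + 5·-1 + 4·1 + -5·1.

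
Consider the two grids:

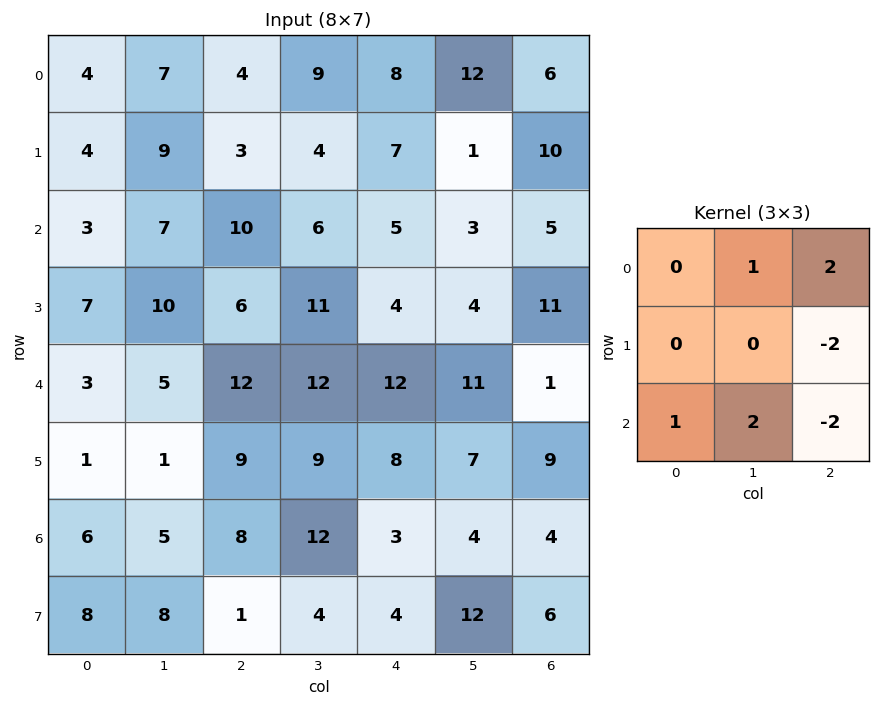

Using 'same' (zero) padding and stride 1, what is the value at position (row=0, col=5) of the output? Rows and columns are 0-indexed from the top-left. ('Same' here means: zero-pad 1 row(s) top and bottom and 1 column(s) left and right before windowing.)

The receptive field on the zero-padded input at this output position is [0 0 0 / 8 12 6 / 7 1 10]. Elementwise product with the kernel and sum: 0·1 + 0·2 + 6·-2 + 7·1 + 1·2 + 10·-2.

-23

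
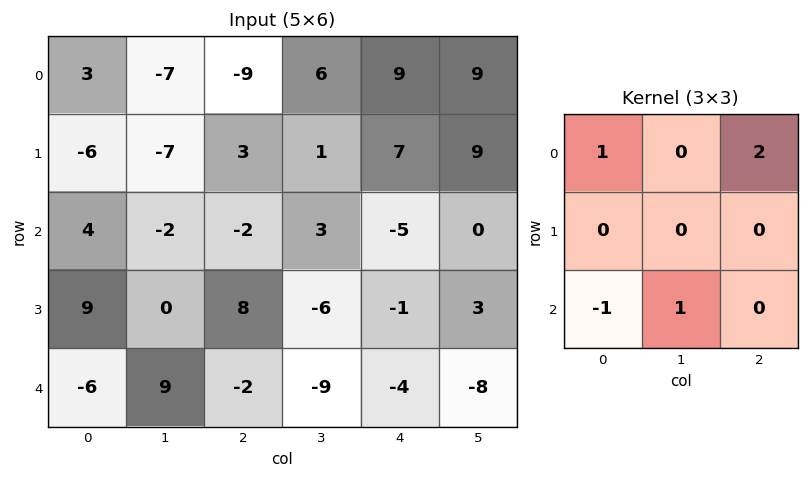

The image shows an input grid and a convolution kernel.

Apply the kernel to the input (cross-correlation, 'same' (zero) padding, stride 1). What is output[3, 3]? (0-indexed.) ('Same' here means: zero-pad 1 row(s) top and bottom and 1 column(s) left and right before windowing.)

The receptive field on the zero-padded input at this output position is [-2 3 -5 / 8 -6 -1 / -2 -9 -4]. Elementwise product with the kernel and sum: -2·1 + -5·2 + -2·-1 + -9·1.

-19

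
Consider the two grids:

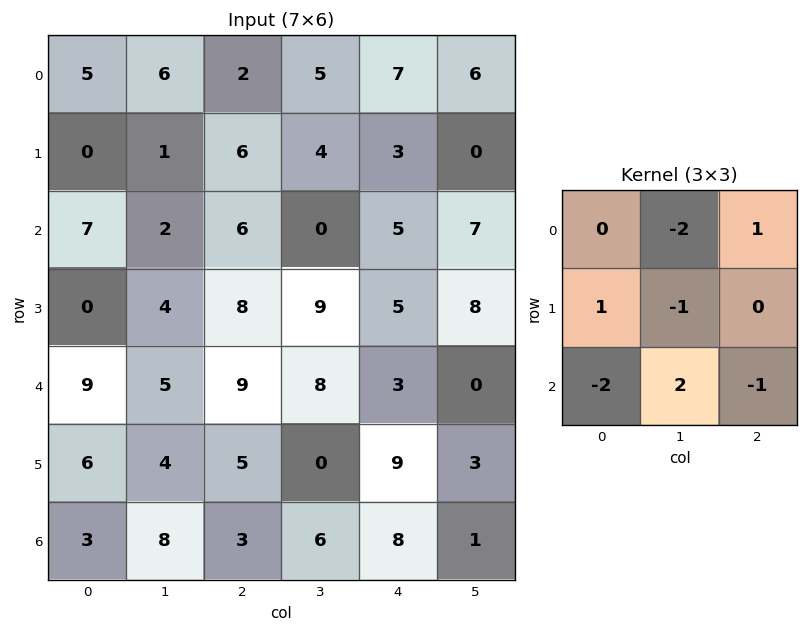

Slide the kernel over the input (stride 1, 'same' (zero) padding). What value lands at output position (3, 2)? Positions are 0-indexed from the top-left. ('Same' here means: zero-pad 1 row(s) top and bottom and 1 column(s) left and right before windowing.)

-16

The receptive field on the zero-padded input at this output position is [2 6 0 / 4 8 9 / 5 9 8]. Elementwise product with the kernel and sum: 6·-2 + 0·1 + 4·1 + 8·-1 + 5·-2 + 9·2 + 8·-1.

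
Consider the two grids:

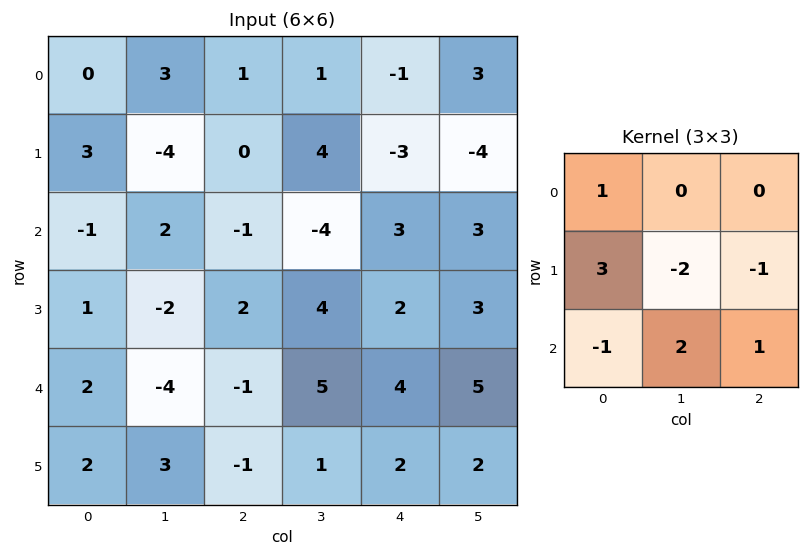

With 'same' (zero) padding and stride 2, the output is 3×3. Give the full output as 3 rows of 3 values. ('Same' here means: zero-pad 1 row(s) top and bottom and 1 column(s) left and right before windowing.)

Output[0,0]: The receptive field on the zero-padded input at this output position is [0 0 0 / 0 0 3 / 0 3 -4]. Elementwise product with the kernel and sum: 0·1 + 0·3 + 0·-2 + 3·-1 + 0·-1 + 3·2 + -4·1.
Output[0,1]: The receptive field on the zero-padded input at this output position is [0 0 0 / 3 1 1 / -4 0 4]. Elementwise product with the kernel and sum: 0·1 + 3·3 + 1·-2 + 1·-1 + -4·-1 + 0·2 + 4·1.

-1 14 -12
0 18 -14
7 -21 11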